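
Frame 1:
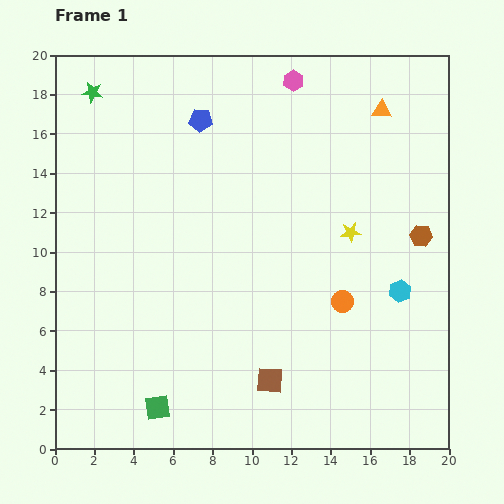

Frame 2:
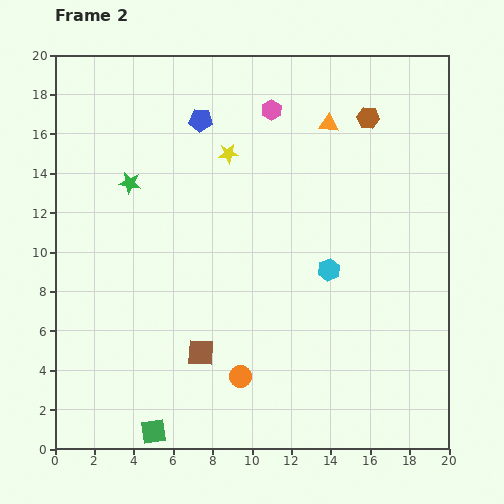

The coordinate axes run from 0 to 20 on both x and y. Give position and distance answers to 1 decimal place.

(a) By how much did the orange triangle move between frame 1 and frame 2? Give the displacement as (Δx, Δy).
(-2.7, -0.7)

The orange triangle was at (16.6, 17.2) in frame 1 and (13.9, 16.5) in frame 2.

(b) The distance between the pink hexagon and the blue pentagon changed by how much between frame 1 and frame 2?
-1.5

Distance in frame 1: 5.1. Distance in frame 2: 3.6.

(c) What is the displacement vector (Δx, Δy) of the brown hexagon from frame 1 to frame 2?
(-2.7, 6.0)

The brown hexagon was at (18.6, 10.8) in frame 1 and (15.9, 16.8) in frame 2.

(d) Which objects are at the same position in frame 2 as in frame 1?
the blue pentagon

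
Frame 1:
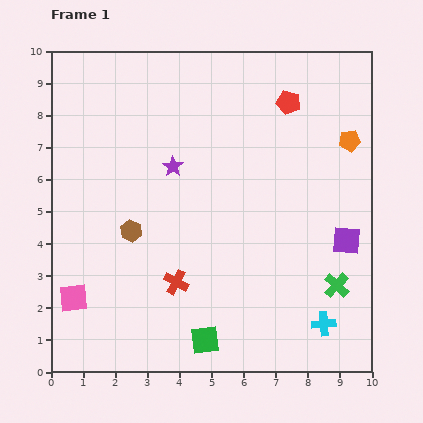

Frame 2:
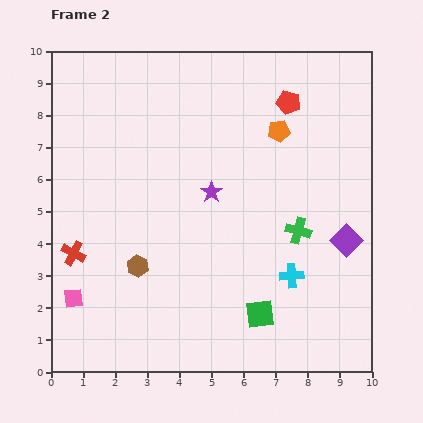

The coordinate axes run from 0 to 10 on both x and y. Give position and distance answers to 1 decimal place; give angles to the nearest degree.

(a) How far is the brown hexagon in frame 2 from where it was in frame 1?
1.1

The brown hexagon moved from (2.5, 4.4) to (2.7, 3.3), a distance of √(0.2² + 1.1²) ≈ 1.1.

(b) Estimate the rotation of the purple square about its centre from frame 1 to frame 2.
39° clockwise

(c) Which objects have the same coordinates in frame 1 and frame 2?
the red pentagon, the purple square, the pink square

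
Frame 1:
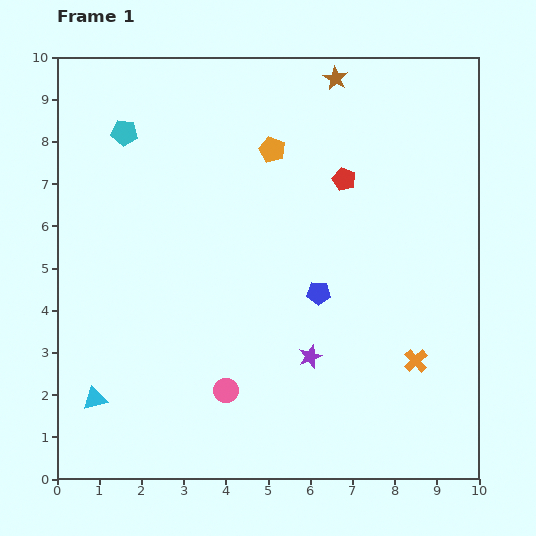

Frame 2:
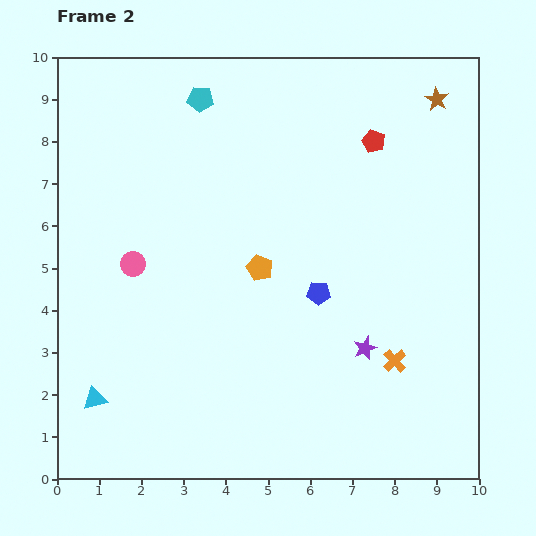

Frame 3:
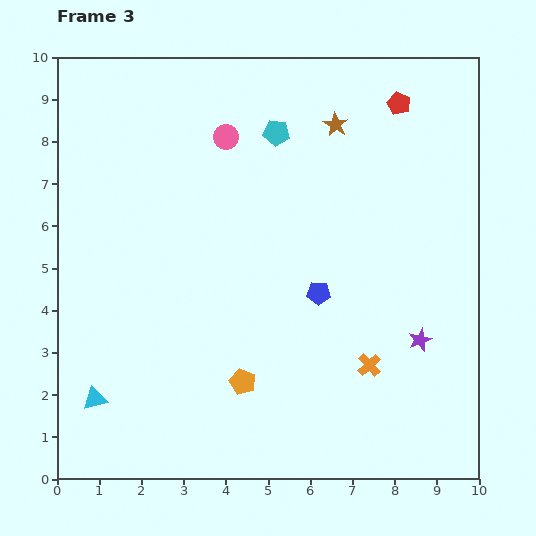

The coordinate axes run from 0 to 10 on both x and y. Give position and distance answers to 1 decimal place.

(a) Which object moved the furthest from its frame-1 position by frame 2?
the pink circle

(moved 3.7; next 2.8)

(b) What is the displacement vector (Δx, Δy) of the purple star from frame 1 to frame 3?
(2.6, 0.4)

The purple star was at (6.0, 2.9) in frame 1 and (8.6, 3.3) in frame 3.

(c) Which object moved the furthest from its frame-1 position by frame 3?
the pink circle

(moved 6.0; next 5.5)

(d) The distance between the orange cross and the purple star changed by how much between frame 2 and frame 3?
+0.5

Distance in frame 2: 0.8. Distance in frame 3: 1.3.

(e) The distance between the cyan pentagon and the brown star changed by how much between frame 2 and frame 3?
-4.2

Distance in frame 2: 5.6. Distance in frame 3: 1.4.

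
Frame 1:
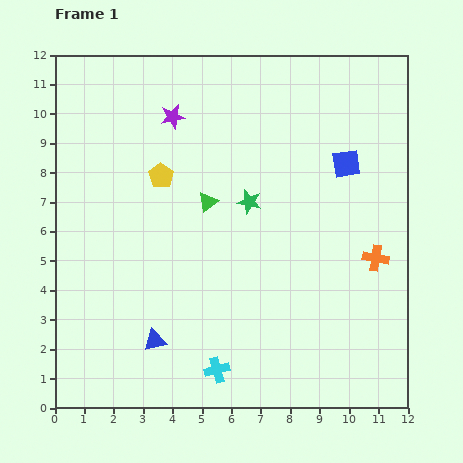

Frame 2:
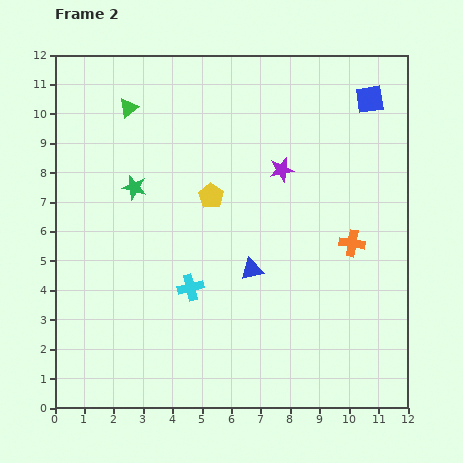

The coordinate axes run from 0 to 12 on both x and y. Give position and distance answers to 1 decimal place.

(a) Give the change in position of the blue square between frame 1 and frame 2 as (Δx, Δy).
(0.8, 2.2)

The blue square was at (9.9, 8.3) in frame 1 and (10.7, 10.5) in frame 2.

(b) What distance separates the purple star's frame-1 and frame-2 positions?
4.1

The purple star moved from (4.0, 9.9) to (7.7, 8.1), a distance of √(3.7² + 1.8²) ≈ 4.1.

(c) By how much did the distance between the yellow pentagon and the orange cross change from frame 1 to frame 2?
-2.7

Distance in frame 1: 7.8. Distance in frame 2: 5.1.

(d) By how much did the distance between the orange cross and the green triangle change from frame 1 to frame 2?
+2.9

Distance in frame 1: 6.0. Distance in frame 2: 8.9.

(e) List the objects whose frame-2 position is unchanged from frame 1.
none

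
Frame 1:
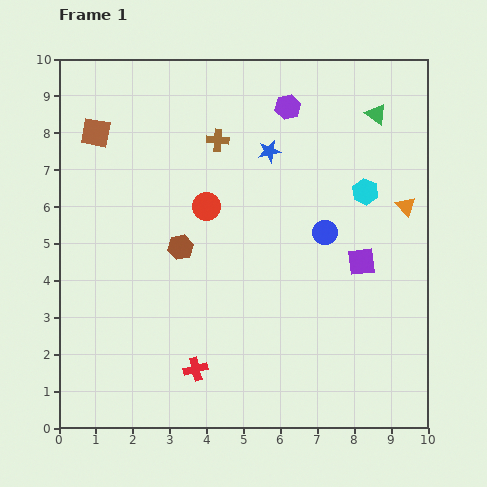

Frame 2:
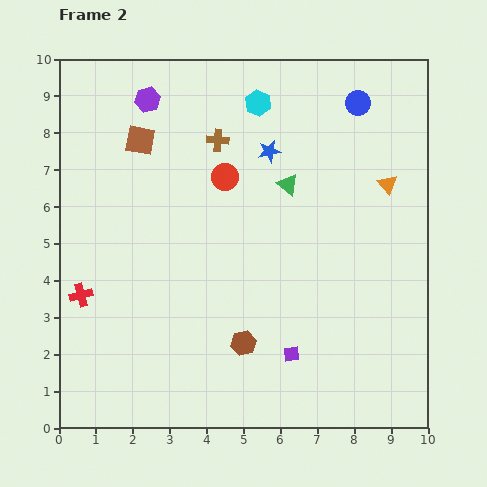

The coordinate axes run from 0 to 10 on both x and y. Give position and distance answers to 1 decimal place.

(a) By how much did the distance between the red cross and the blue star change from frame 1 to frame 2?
+0.2

Distance in frame 1: 6.2. Distance in frame 2: 6.4.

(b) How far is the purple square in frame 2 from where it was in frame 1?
3.1

The purple square moved from (8.2, 4.5) to (6.3, 2.0), a distance of √(1.9² + 2.5²) ≈ 3.1.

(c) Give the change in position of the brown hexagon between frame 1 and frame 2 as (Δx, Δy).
(1.7, -2.6)

The brown hexagon was at (3.3, 4.9) in frame 1 and (5.0, 2.3) in frame 2.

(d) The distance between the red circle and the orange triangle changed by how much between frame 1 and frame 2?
-1.0

Distance in frame 1: 5.4. Distance in frame 2: 4.4.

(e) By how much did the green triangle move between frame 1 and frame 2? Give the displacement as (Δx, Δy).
(-2.4, -1.9)

The green triangle was at (8.6, 8.5) in frame 1 and (6.2, 6.6) in frame 2.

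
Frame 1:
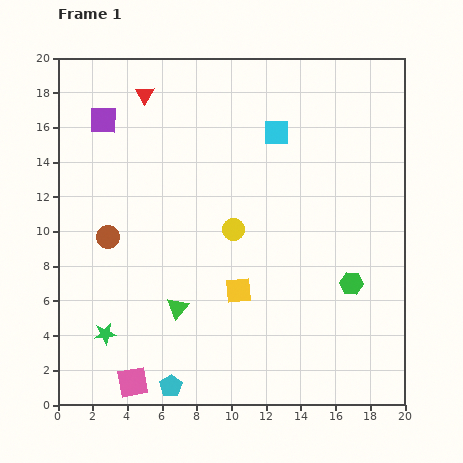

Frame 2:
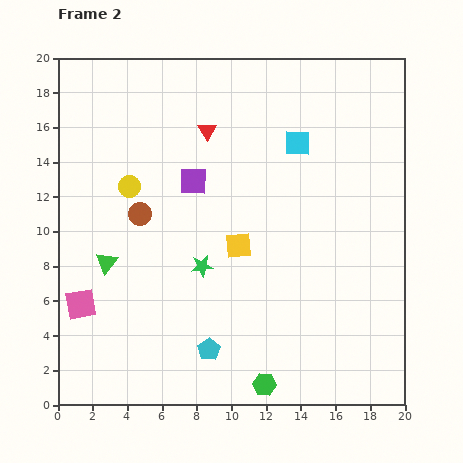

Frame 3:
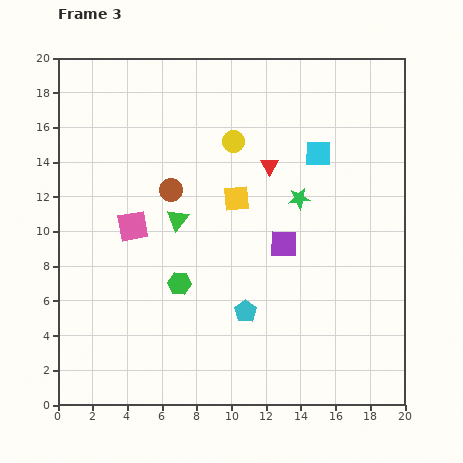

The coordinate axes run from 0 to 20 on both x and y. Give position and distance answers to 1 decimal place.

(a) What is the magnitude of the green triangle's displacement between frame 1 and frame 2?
4.9

The green triangle moved from (6.9, 5.6) to (2.8, 8.2), a distance of √(4.1² + 2.6²) ≈ 4.9.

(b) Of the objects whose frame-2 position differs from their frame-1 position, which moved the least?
the cyan square

(moved 1.3)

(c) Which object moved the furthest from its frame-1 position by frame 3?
the green star

(moved 13.6; next 12.6)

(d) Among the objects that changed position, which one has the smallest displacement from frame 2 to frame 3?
the cyan square

(moved 1.3)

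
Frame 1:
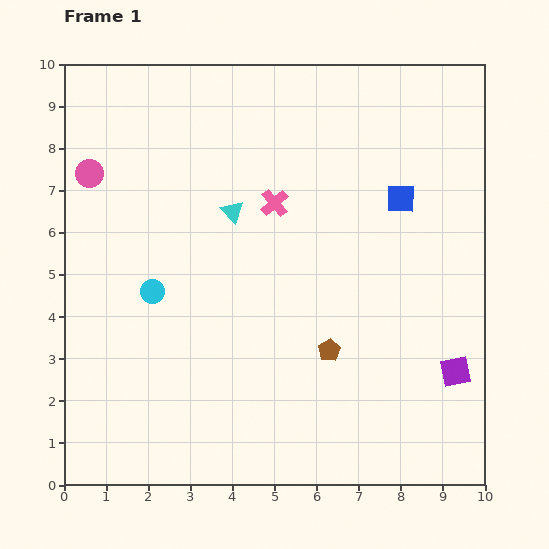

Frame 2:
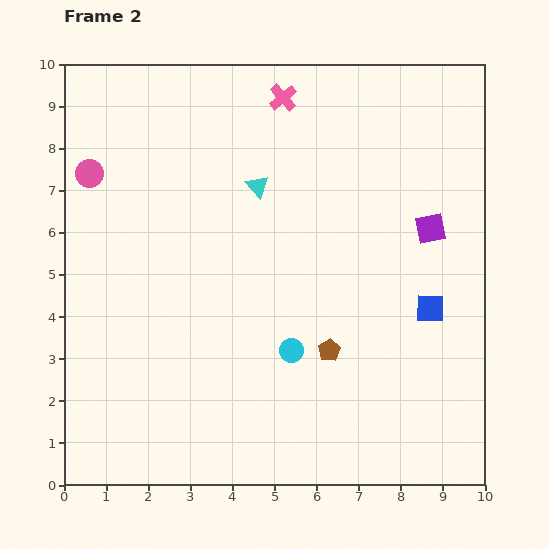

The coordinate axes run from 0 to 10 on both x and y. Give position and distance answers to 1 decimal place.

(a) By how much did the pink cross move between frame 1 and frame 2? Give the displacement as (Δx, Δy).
(0.2, 2.5)

The pink cross was at (5.0, 6.7) in frame 1 and (5.2, 9.2) in frame 2.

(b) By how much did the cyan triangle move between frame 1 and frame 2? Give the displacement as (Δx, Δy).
(0.6, 0.6)

The cyan triangle was at (4.0, 6.5) in frame 1 and (4.6, 7.1) in frame 2.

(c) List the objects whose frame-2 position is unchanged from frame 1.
the pink circle, the brown pentagon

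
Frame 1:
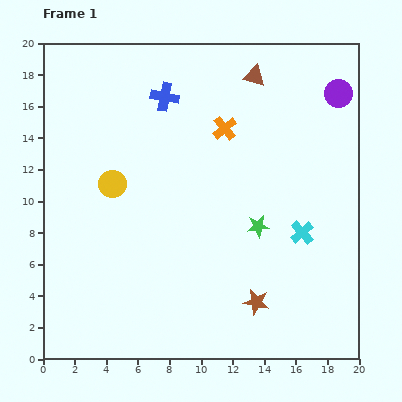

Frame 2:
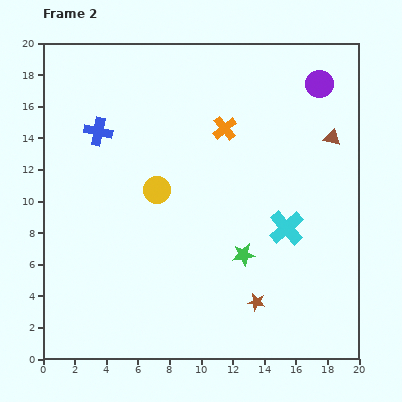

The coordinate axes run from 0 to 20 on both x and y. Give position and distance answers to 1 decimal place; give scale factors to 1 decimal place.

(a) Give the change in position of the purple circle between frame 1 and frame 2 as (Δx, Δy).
(-1.2, 0.6)

The purple circle was at (18.7, 16.8) in frame 1 and (17.5, 17.4) in frame 2.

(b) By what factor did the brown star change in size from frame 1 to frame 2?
0.7×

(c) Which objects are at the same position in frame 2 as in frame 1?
the brown star, the orange cross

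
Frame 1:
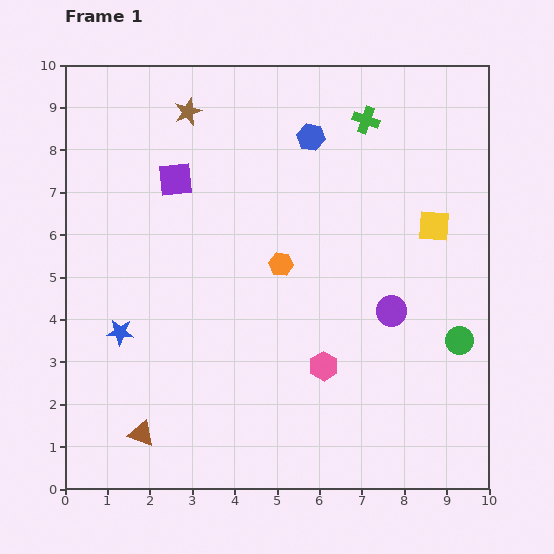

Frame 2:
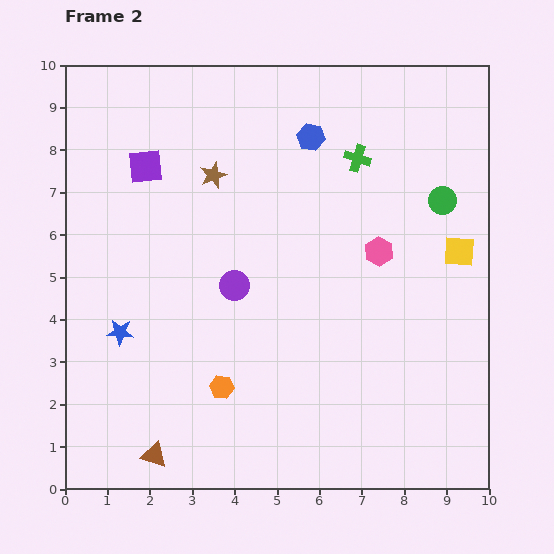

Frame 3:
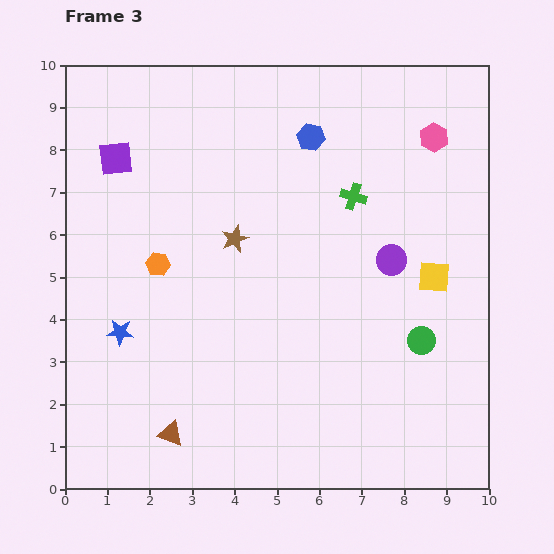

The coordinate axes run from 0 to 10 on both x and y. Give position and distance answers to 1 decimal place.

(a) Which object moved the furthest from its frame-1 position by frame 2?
the purple circle

(moved 3.7; next 3.3)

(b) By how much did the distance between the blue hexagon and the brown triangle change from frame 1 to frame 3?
-0.4

Distance in frame 1: 8.1. Distance in frame 3: 7.7.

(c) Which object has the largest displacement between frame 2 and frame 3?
the purple circle

(moved 3.7; next 3.3)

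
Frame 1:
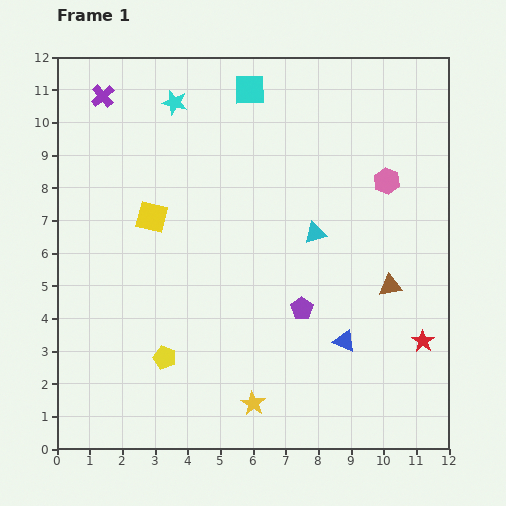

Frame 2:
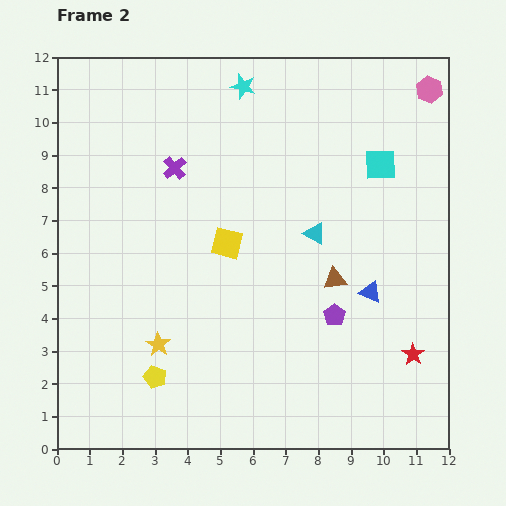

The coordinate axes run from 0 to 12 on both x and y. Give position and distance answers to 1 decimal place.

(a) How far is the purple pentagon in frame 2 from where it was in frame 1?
1.0

The purple pentagon moved from (7.5, 4.3) to (8.5, 4.1), a distance of √(1.0² + 0.2²) ≈ 1.0.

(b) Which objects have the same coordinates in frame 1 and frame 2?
the cyan triangle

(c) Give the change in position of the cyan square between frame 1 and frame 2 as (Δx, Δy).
(4.0, -2.3)

The cyan square was at (5.9, 11.0) in frame 1 and (9.9, 8.7) in frame 2.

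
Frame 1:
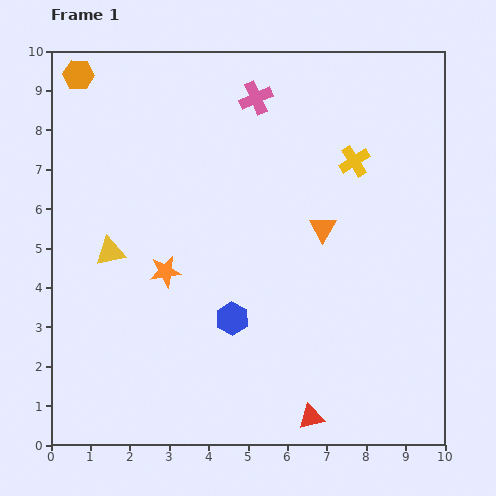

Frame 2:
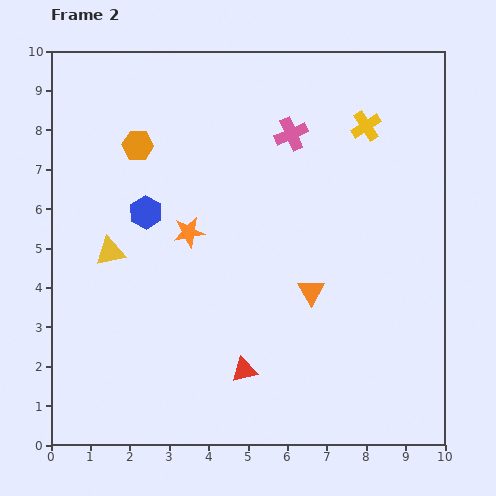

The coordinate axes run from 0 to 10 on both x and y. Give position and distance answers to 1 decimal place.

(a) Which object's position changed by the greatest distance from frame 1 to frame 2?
the blue hexagon

(moved 3.5; next 2.3)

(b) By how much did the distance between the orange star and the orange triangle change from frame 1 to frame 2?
-0.7

Distance in frame 1: 4.1. Distance in frame 2: 3.4.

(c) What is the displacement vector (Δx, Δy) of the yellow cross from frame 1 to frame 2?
(0.3, 0.9)

The yellow cross was at (7.7, 7.2) in frame 1 and (8.0, 8.1) in frame 2.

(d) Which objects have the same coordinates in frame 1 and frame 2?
the yellow triangle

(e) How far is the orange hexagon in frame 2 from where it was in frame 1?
2.3

The orange hexagon moved from (0.7, 9.4) to (2.2, 7.6), a distance of √(1.5² + 1.8²) ≈ 2.3.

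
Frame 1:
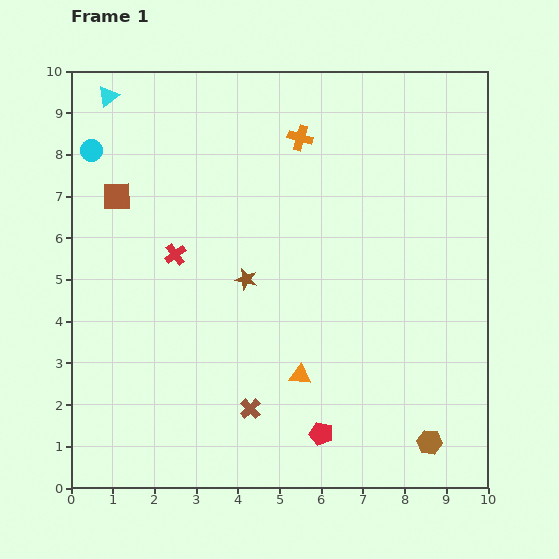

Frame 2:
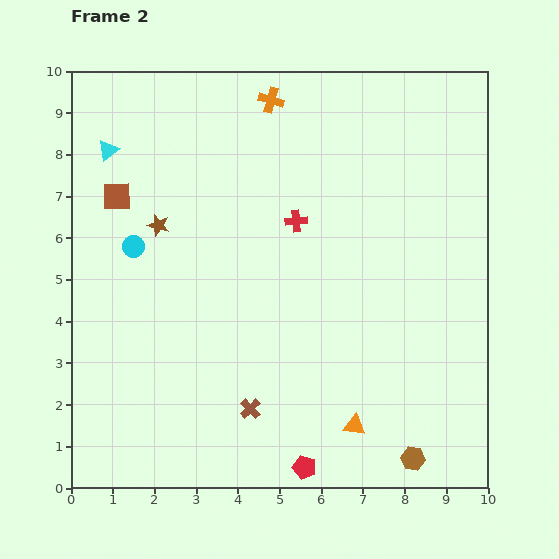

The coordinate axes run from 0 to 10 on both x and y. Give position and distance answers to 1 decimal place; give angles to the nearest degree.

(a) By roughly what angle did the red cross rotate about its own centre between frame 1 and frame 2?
32° clockwise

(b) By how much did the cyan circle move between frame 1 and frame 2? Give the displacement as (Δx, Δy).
(1.0, -2.3)

The cyan circle was at (0.5, 8.1) in frame 1 and (1.5, 5.8) in frame 2.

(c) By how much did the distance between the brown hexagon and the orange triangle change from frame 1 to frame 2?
-1.9

Distance in frame 1: 3.5. Distance in frame 2: 1.6.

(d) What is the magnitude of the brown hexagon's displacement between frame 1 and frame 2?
0.6

The brown hexagon moved from (8.6, 1.1) to (8.2, 0.7), a distance of √(0.4² + 0.4²) ≈ 0.6.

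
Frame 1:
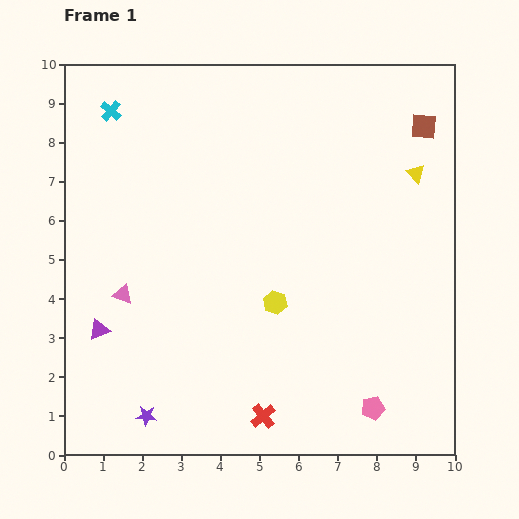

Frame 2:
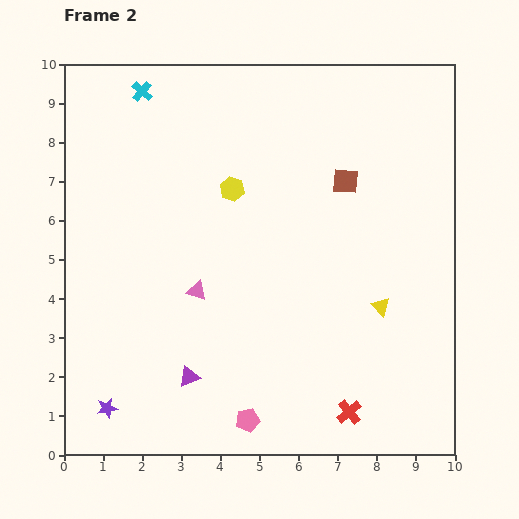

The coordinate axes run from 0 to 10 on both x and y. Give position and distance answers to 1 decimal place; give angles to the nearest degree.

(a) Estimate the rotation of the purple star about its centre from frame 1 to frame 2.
16° counter-clockwise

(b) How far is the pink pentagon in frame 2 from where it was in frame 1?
3.2

The pink pentagon moved from (7.9, 1.2) to (4.7, 0.9), a distance of √(3.2² + 0.3²) ≈ 3.2.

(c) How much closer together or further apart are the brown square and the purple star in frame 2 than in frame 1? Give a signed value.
-1.9

Distance in frame 1: 10.3. Distance in frame 2: 8.4.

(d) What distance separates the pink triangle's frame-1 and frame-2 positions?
1.9

The pink triangle moved from (1.5, 4.1) to (3.4, 4.2), a distance of √(1.9² + 0.1²) ≈ 1.9.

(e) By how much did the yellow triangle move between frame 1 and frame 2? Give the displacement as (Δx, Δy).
(-0.9, -3.4)

The yellow triangle was at (9.0, 7.2) in frame 1 and (8.1, 3.8) in frame 2.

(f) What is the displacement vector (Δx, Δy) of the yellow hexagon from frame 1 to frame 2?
(-1.1, 2.9)

The yellow hexagon was at (5.4, 3.9) in frame 1 and (4.3, 6.8) in frame 2.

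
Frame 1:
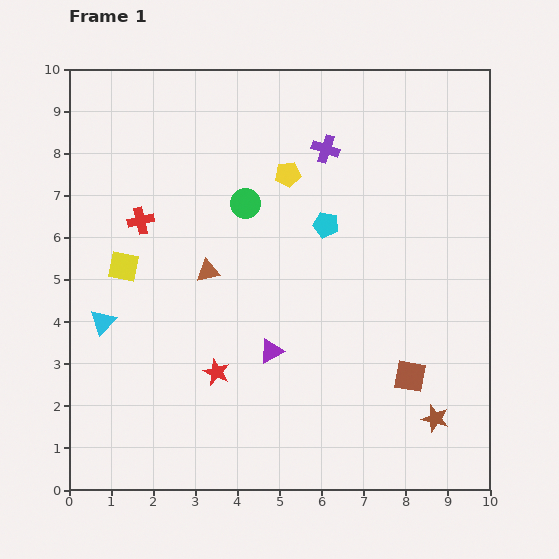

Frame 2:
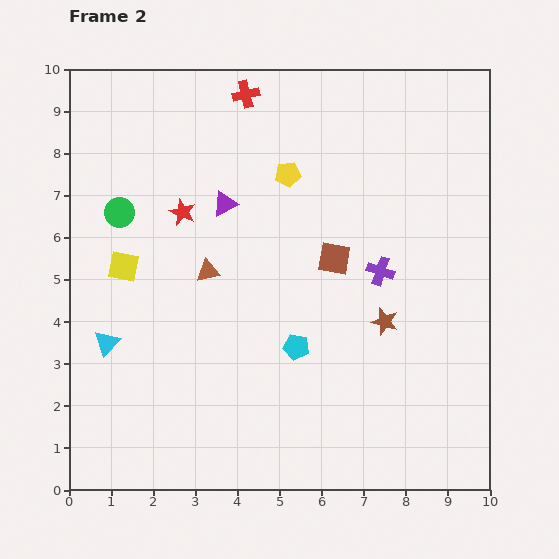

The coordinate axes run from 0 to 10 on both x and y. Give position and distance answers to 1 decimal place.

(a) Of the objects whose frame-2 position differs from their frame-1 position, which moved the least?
the cyan triangle

(moved 0.5)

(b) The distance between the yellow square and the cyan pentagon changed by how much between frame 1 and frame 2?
-0.4

Distance in frame 1: 4.9. Distance in frame 2: 4.5.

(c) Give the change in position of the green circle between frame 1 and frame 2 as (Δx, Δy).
(-3.0, -0.2)

The green circle was at (4.2, 6.8) in frame 1 and (1.2, 6.6) in frame 2.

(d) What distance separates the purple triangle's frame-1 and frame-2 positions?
3.7

The purple triangle moved from (4.8, 3.3) to (3.7, 6.8), a distance of √(1.1² + 3.5²) ≈ 3.7.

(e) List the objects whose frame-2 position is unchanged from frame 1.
the yellow square, the yellow pentagon, the brown triangle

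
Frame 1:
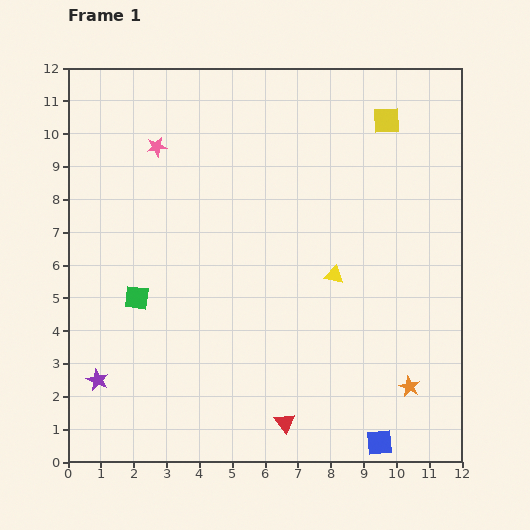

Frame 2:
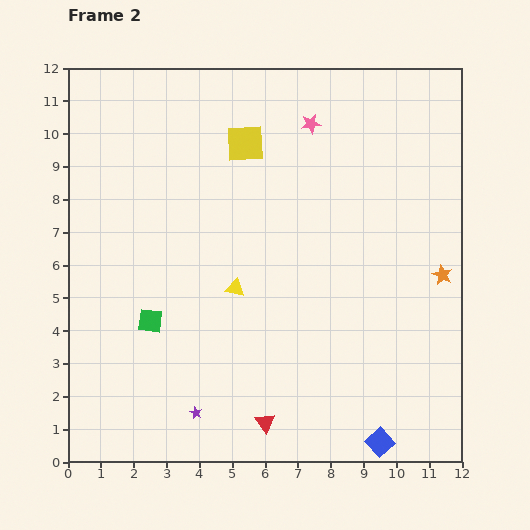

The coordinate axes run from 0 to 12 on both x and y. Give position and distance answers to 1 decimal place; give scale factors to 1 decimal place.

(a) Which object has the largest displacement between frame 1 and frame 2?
the pink star

(moved 4.8; next 4.4)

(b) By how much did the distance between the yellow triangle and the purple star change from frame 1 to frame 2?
-3.9

Distance in frame 1: 7.9. Distance in frame 2: 4.0.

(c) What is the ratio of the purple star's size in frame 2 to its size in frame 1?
0.6×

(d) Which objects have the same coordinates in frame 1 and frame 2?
the blue square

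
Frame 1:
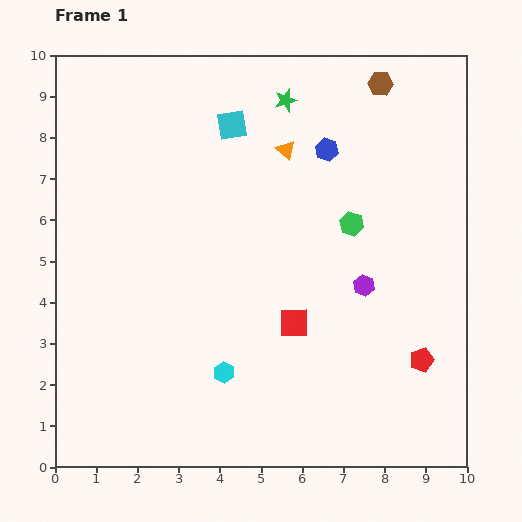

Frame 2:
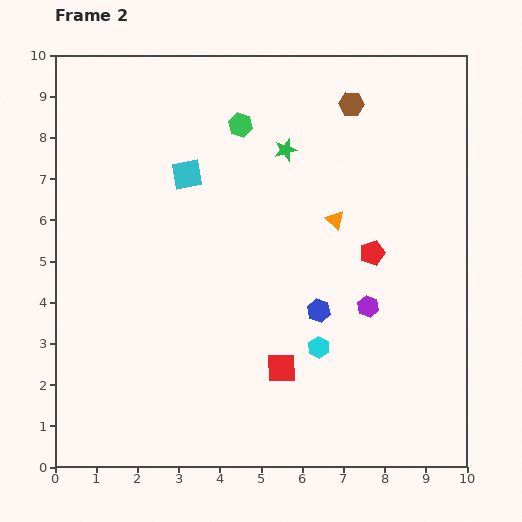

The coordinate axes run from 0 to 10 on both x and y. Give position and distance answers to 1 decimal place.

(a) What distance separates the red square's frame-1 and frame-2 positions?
1.1

The red square moved from (5.8, 3.5) to (5.5, 2.4), a distance of √(0.3² + 1.1²) ≈ 1.1.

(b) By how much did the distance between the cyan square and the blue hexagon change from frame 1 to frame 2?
+2.2

Distance in frame 1: 2.4. Distance in frame 2: 4.6.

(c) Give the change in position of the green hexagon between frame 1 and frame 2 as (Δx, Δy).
(-2.7, 2.4)

The green hexagon was at (7.2, 5.9) in frame 1 and (4.5, 8.3) in frame 2.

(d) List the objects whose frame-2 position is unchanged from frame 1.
none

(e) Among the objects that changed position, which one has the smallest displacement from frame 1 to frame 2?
the purple hexagon

(moved 0.5)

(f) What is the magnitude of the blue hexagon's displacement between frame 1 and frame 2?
3.9

The blue hexagon moved from (6.6, 7.7) to (6.4, 3.8), a distance of √(0.2² + 3.9²) ≈ 3.9.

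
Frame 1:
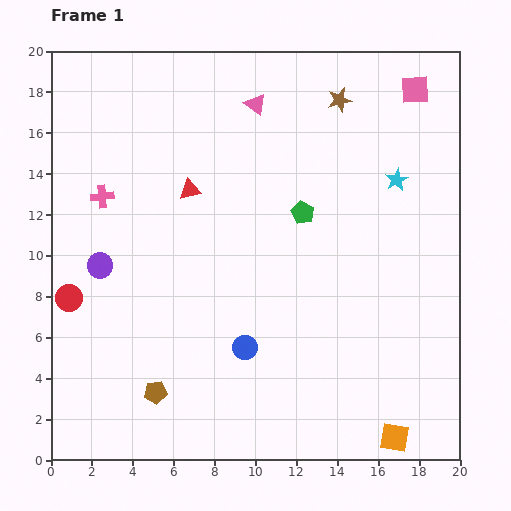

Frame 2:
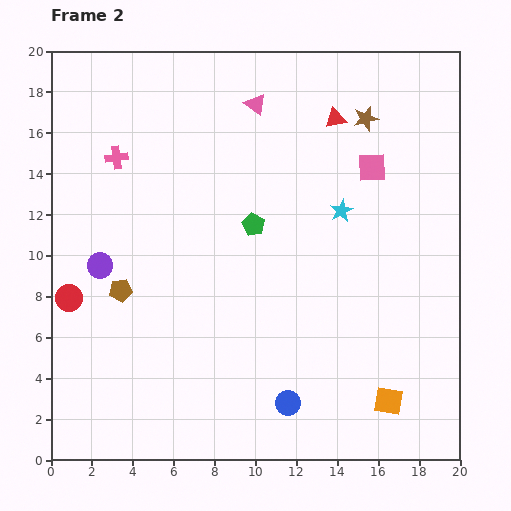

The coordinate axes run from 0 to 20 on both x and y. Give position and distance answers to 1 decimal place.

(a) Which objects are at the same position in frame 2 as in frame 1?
the red circle, the purple circle, the pink triangle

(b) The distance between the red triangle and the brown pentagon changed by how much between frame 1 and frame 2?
+3.4

Distance in frame 1: 10.0. Distance in frame 2: 13.4.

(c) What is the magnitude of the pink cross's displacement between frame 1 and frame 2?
2.0

The pink cross moved from (2.5, 12.9) to (3.2, 14.8), a distance of √(0.7² + 1.9²) ≈ 2.0.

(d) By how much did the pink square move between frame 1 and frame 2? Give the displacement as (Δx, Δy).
(-2.1, -3.8)

The pink square was at (17.8, 18.1) in frame 1 and (15.7, 14.3) in frame 2.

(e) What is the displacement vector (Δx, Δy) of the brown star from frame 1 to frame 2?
(1.3, -0.9)

The brown star was at (14.1, 17.6) in frame 1 and (15.4, 16.7) in frame 2.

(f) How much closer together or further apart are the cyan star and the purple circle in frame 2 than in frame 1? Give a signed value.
-3.0

Distance in frame 1: 15.1. Distance in frame 2: 12.1.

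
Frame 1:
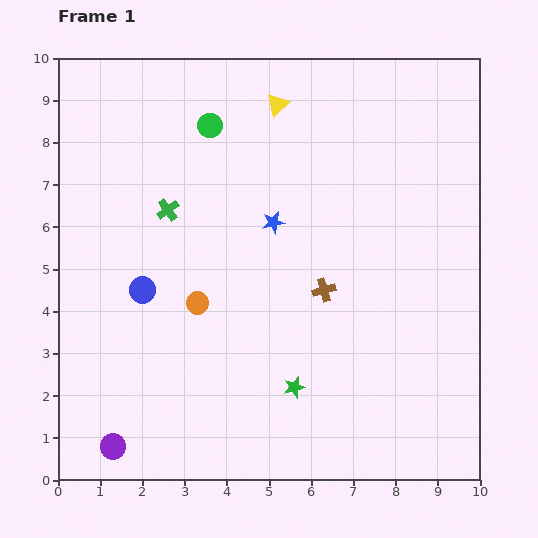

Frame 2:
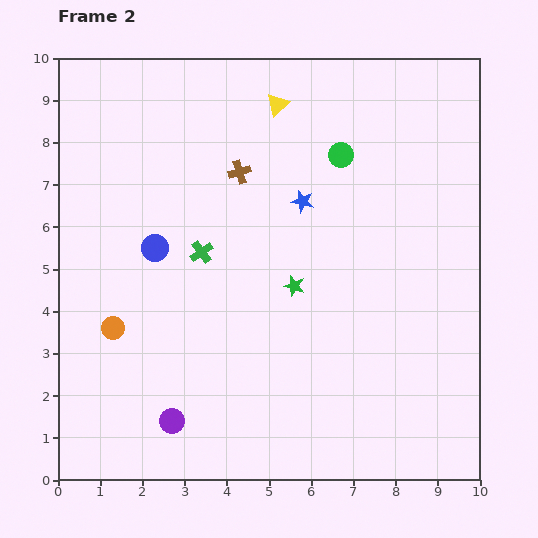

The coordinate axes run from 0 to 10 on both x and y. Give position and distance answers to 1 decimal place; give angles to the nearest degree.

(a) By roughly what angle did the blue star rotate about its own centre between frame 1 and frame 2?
25° clockwise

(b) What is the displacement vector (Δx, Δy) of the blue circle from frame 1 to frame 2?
(0.3, 1.0)

The blue circle was at (2.0, 4.5) in frame 1 and (2.3, 5.5) in frame 2.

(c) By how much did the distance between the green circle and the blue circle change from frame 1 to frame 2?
+0.7

Distance in frame 1: 4.2. Distance in frame 2: 4.9.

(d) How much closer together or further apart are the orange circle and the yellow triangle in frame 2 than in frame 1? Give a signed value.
+1.5

Distance in frame 1: 5.1. Distance in frame 2: 6.6.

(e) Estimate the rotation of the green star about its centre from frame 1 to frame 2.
31° clockwise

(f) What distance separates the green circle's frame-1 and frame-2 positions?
3.2

The green circle moved from (3.6, 8.4) to (6.7, 7.7), a distance of √(3.1² + 0.7²) ≈ 3.2.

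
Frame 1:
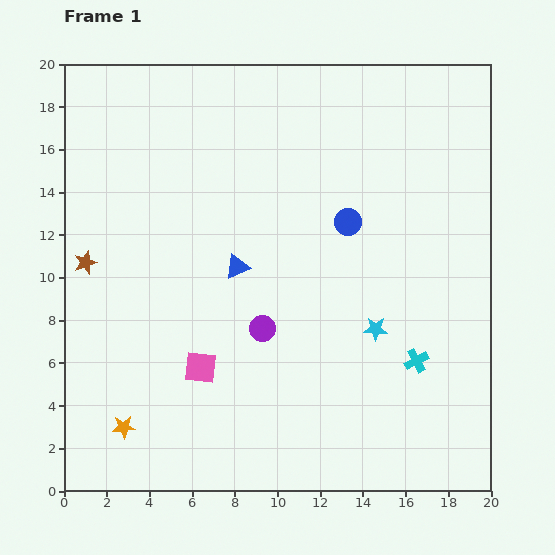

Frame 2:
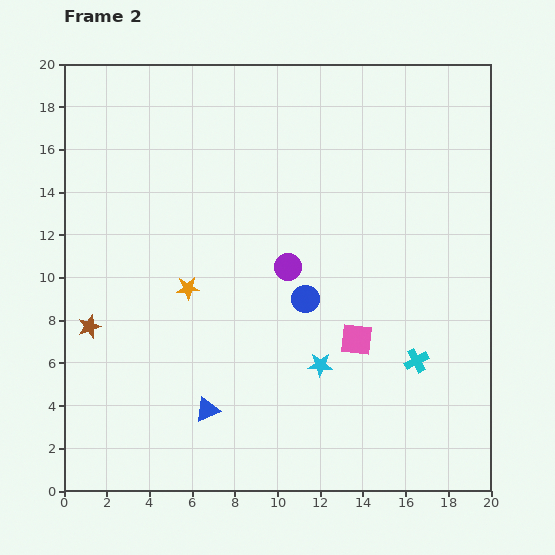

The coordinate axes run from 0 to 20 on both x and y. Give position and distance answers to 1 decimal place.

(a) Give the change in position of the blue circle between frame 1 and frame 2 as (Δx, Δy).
(-2.0, -3.6)

The blue circle was at (13.3, 12.6) in frame 1 and (11.3, 9.0) in frame 2.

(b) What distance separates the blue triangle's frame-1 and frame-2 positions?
6.8

The blue triangle moved from (8.1, 10.5) to (6.7, 3.8), a distance of √(1.4² + 6.7²) ≈ 6.8.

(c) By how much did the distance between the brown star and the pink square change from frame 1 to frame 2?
+5.2

Distance in frame 1: 7.3. Distance in frame 2: 12.5.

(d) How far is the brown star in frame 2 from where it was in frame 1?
3.0

The brown star moved from (1.0, 10.7) to (1.2, 7.7), a distance of √(0.2² + 3.0²) ≈ 3.0.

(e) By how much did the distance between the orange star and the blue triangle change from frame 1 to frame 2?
-3.4

Distance in frame 1: 9.2. Distance in frame 2: 5.8.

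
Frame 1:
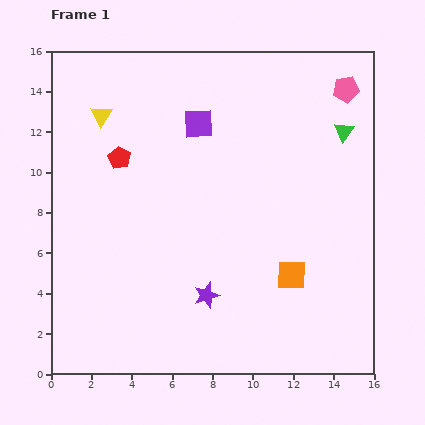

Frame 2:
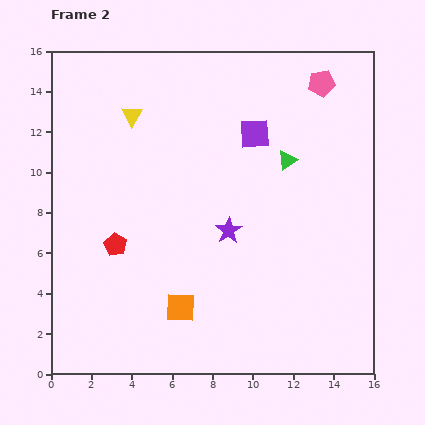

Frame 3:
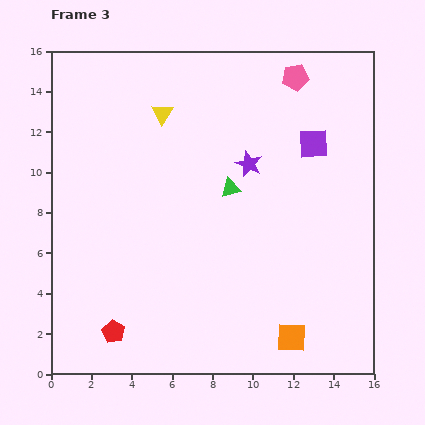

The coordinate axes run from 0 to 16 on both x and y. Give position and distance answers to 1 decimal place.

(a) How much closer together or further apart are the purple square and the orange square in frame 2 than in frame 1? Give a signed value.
+0.6

Distance in frame 1: 8.8. Distance in frame 2: 9.4.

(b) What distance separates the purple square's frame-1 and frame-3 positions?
5.8

The purple square moved from (7.3, 12.4) to (13.0, 11.4), a distance of √(5.7² + 1.0²) ≈ 5.8.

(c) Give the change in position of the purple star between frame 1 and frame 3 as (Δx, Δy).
(2.1, 6.5)

The purple star was at (7.7, 3.9) in frame 1 and (9.8, 10.4) in frame 3.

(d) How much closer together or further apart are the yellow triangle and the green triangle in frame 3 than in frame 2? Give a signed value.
-3.0

Distance in frame 2: 8.0. Distance in frame 3: 5.0.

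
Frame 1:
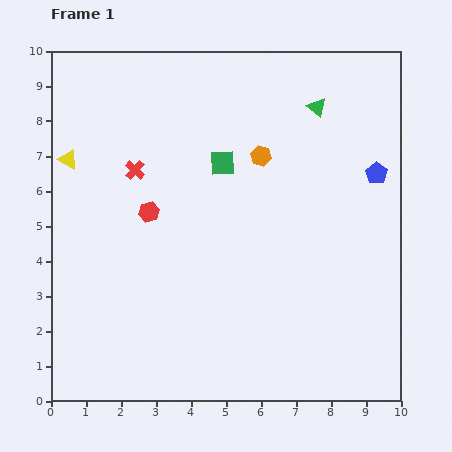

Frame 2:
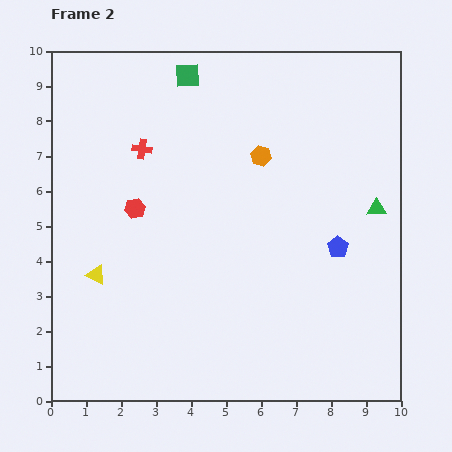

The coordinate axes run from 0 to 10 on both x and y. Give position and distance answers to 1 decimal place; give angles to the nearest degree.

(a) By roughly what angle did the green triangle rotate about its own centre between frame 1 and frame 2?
41° counter-clockwise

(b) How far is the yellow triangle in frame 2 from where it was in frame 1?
3.4

The yellow triangle moved from (0.5, 6.9) to (1.3, 3.6), a distance of √(0.8² + 3.3²) ≈ 3.4.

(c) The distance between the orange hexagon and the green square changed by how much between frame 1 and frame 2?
+2.0

Distance in frame 1: 1.1. Distance in frame 2: 3.1.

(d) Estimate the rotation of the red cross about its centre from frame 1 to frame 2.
32° counter-clockwise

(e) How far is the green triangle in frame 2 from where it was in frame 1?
3.4

The green triangle moved from (7.6, 8.4) to (9.3, 5.5), a distance of √(1.7² + 2.9²) ≈ 3.4.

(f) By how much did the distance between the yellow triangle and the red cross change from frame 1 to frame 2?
+1.9

Distance in frame 1: 1.9. Distance in frame 2: 3.8.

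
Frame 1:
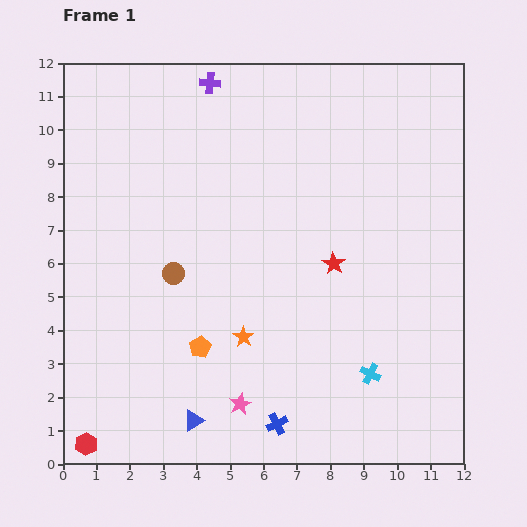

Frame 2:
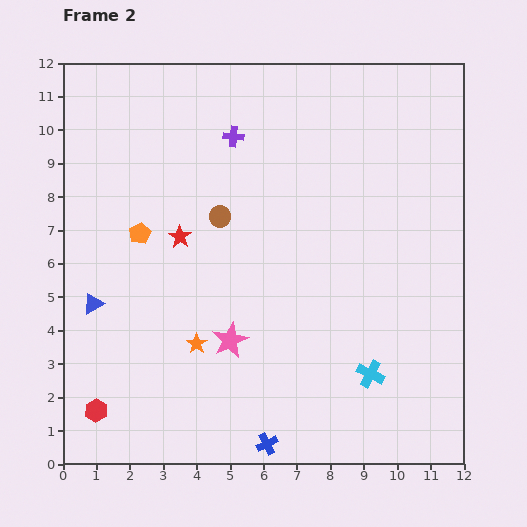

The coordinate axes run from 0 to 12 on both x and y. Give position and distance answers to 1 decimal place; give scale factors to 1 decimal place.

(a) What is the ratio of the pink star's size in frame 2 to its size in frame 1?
1.6×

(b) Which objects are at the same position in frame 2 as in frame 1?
the cyan cross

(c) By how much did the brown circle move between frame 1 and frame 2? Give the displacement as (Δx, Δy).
(1.4, 1.7)

The brown circle was at (3.3, 5.7) in frame 1 and (4.7, 7.4) in frame 2.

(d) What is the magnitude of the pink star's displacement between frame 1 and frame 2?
1.9

The pink star moved from (5.3, 1.8) to (5.0, 3.7), a distance of √(0.3² + 1.9²) ≈ 1.9.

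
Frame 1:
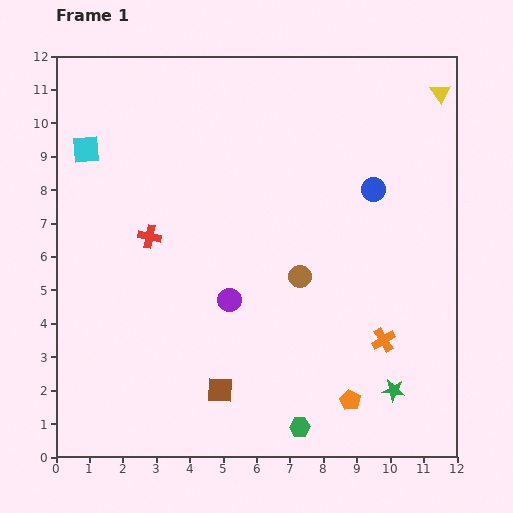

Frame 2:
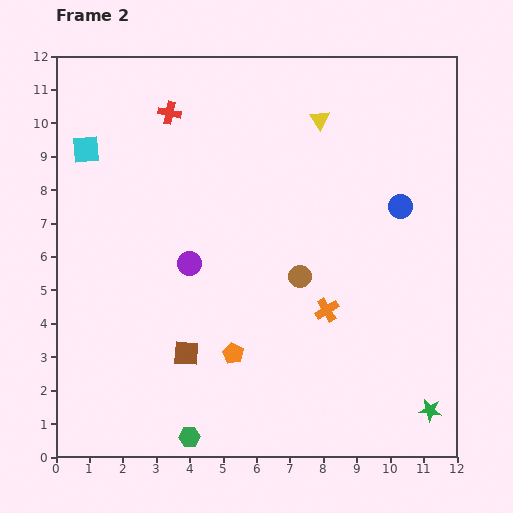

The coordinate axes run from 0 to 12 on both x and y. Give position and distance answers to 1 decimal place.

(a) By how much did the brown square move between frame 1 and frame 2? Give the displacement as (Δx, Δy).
(-1.0, 1.1)

The brown square was at (4.9, 2.0) in frame 1 and (3.9, 3.1) in frame 2.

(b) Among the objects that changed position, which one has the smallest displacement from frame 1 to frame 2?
the blue circle

(moved 0.9)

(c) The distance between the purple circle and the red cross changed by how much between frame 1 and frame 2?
+1.4

Distance in frame 1: 3.1. Distance in frame 2: 4.5.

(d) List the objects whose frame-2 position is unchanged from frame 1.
the brown circle, the cyan square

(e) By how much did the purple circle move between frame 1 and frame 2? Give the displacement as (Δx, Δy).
(-1.2, 1.1)

The purple circle was at (5.2, 4.7) in frame 1 and (4.0, 5.8) in frame 2.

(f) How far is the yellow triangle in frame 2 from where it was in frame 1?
3.7

The yellow triangle moved from (11.5, 10.9) to (7.9, 10.1), a distance of √(3.6² + 0.8²) ≈ 3.7.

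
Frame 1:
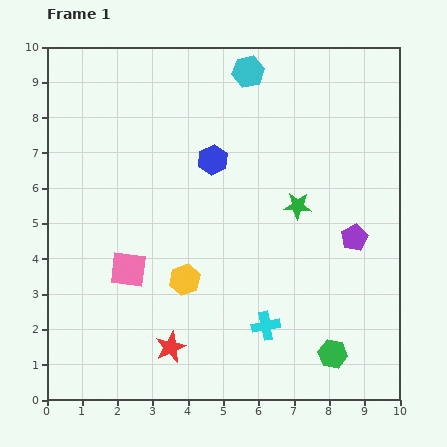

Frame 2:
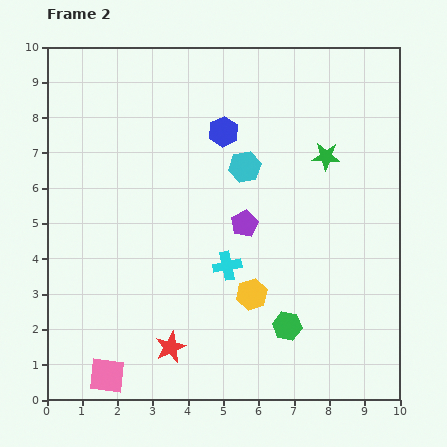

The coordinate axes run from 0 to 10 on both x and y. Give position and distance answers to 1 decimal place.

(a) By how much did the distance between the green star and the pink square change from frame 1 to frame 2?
+3.7

Distance in frame 1: 5.1. Distance in frame 2: 8.8.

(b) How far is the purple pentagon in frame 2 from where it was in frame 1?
3.1

The purple pentagon moved from (8.7, 4.6) to (5.6, 5.0), a distance of √(3.1² + 0.4²) ≈ 3.1.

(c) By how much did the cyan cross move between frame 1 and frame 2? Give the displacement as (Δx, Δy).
(-1.1, 1.7)

The cyan cross was at (6.2, 2.1) in frame 1 and (5.1, 3.8) in frame 2.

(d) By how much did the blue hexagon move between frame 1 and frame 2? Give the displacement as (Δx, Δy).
(0.3, 0.8)

The blue hexagon was at (4.7, 6.8) in frame 1 and (5.0, 7.6) in frame 2.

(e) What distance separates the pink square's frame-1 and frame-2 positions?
3.1

The pink square moved from (2.3, 3.7) to (1.7, 0.7), a distance of √(0.6² + 3.0²) ≈ 3.1.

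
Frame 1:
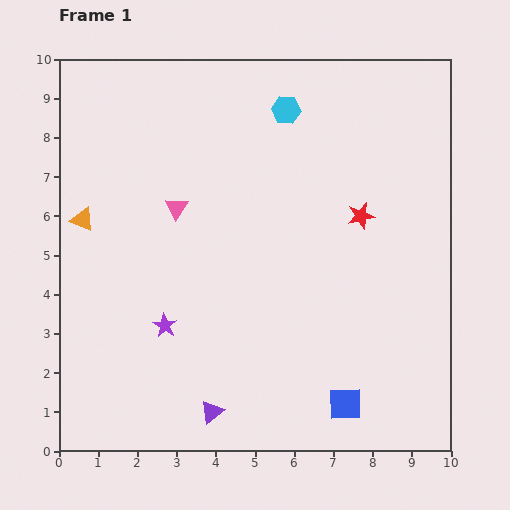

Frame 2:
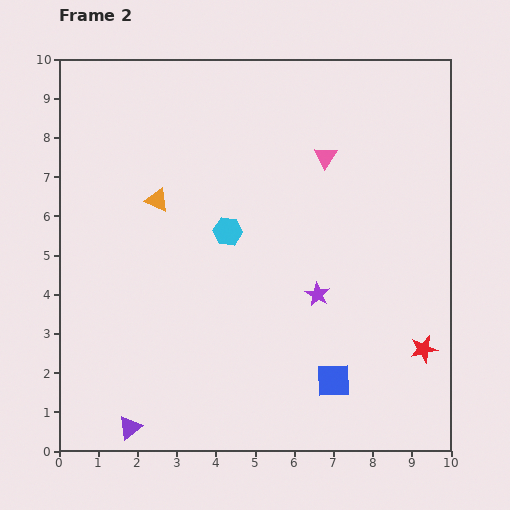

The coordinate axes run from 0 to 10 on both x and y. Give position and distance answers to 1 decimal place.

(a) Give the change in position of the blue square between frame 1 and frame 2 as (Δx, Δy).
(-0.3, 0.6)

The blue square was at (7.3, 1.2) in frame 1 and (7.0, 1.8) in frame 2.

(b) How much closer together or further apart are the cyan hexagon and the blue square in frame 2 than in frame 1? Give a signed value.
-2.9

Distance in frame 1: 7.6. Distance in frame 2: 4.7.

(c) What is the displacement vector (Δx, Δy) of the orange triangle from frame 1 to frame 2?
(1.9, 0.5)

The orange triangle was at (0.6, 5.9) in frame 1 and (2.5, 6.4) in frame 2.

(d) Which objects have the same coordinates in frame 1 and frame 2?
none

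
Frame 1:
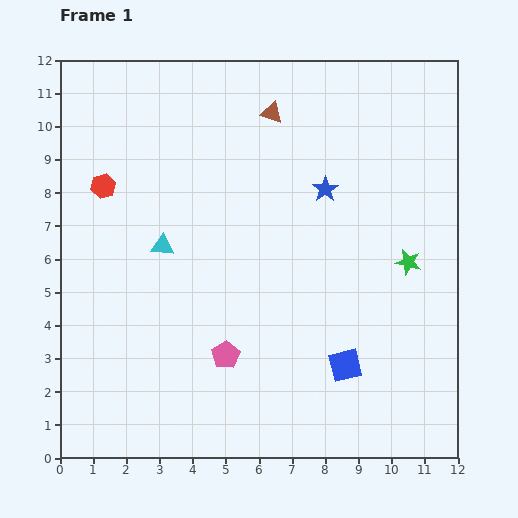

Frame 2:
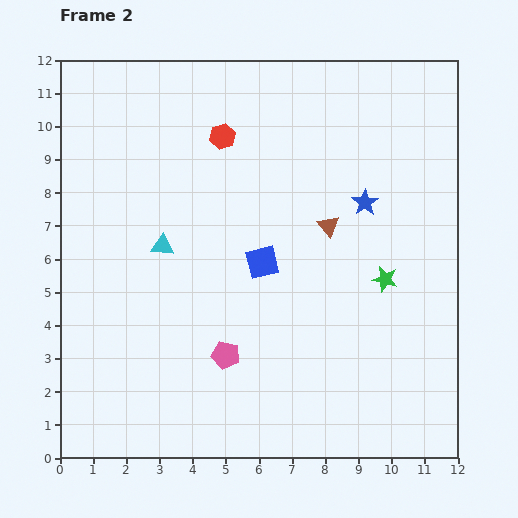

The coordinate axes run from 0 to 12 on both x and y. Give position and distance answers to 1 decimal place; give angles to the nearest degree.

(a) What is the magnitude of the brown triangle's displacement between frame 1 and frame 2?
3.8

The brown triangle moved from (6.4, 10.4) to (8.1, 7.0), a distance of √(1.7² + 3.4²) ≈ 3.8.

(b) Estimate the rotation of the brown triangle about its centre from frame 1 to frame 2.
33° clockwise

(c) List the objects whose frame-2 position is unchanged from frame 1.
the pink pentagon, the cyan triangle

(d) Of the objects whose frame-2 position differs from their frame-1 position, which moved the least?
the green star

(moved 0.9)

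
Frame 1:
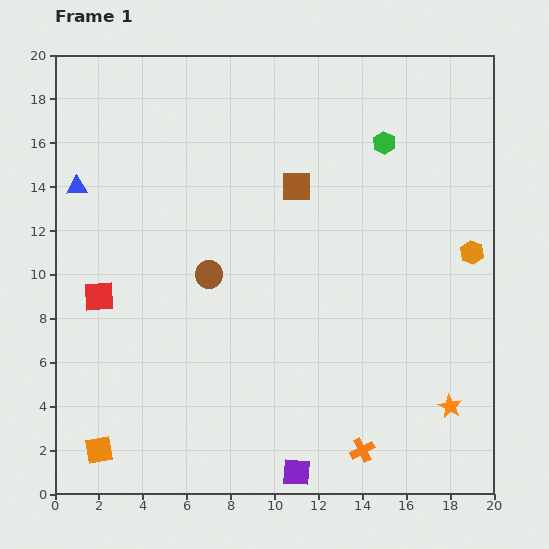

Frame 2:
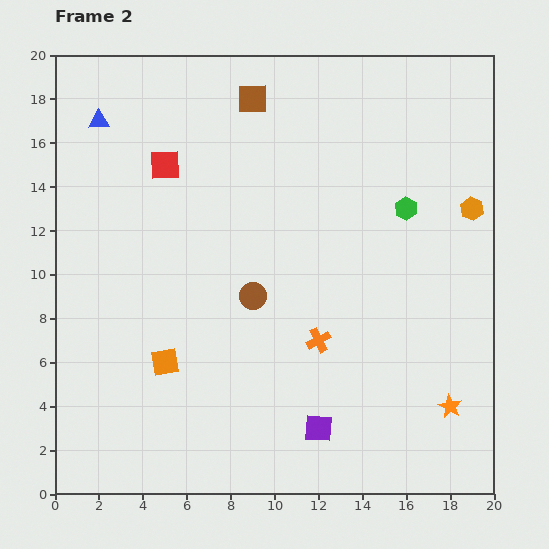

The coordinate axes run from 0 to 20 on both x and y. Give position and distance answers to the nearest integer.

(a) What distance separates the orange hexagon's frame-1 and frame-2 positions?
2

The orange hexagon moved from (19, 11) to (19, 13), a distance of √(0² + 2²) ≈ 2.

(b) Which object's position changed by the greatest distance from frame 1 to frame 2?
the red square

(moved 7; next 5)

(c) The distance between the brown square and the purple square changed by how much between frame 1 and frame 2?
+2

Distance in frame 1: 13. Distance in frame 2: 15.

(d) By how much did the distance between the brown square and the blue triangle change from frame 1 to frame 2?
-3

Distance in frame 1: 10. Distance in frame 2: 7.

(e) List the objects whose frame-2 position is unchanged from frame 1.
the orange star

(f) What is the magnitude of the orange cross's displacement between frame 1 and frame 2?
5

The orange cross moved from (14, 2) to (12, 7), a distance of √(2² + 5²) ≈ 5.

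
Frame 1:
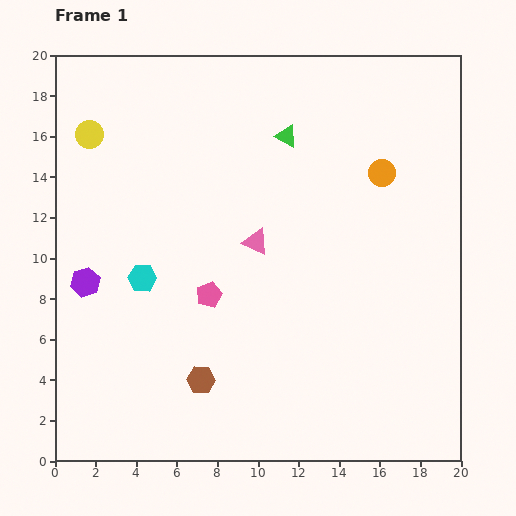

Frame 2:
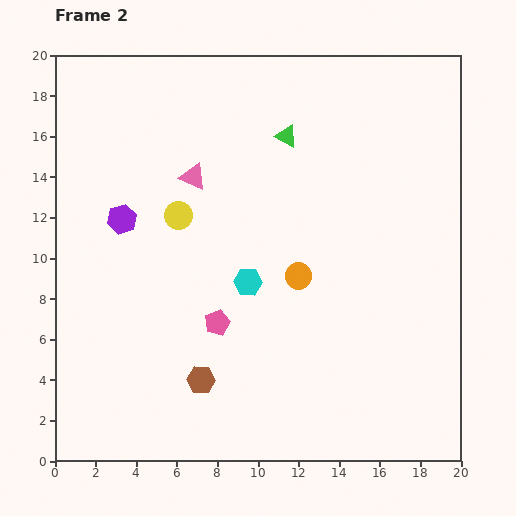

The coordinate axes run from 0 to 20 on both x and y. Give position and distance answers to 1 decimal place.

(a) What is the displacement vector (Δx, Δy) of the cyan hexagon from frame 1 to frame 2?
(5.2, -0.2)

The cyan hexagon was at (4.3, 9.0) in frame 1 and (9.5, 8.8) in frame 2.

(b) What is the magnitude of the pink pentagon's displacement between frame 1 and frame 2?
1.5

The pink pentagon moved from (7.6, 8.2) to (8.0, 6.8), a distance of √(0.4² + 1.4²) ≈ 1.5.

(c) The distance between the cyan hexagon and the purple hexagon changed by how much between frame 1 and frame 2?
+4.1

Distance in frame 1: 2.8. Distance in frame 2: 6.9.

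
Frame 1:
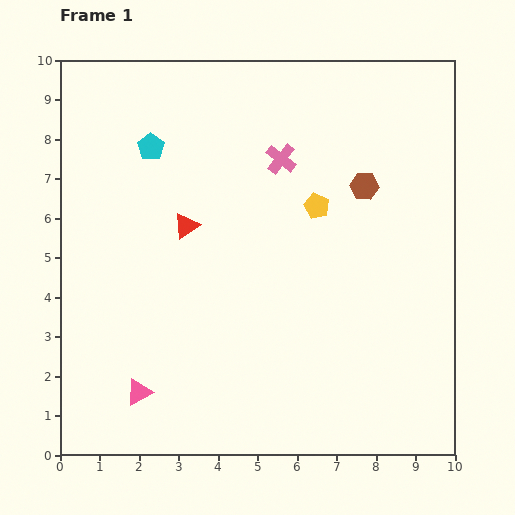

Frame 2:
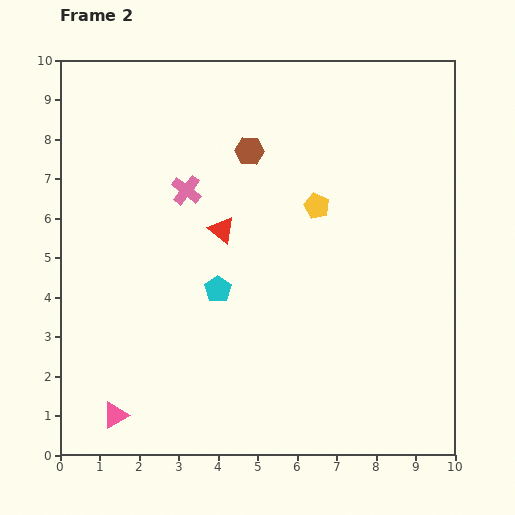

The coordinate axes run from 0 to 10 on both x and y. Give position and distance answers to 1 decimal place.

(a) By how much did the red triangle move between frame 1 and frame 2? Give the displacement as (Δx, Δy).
(0.9, -0.1)

The red triangle was at (3.2, 5.8) in frame 1 and (4.1, 5.7) in frame 2.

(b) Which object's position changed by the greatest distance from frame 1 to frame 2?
the cyan pentagon

(moved 4.0; next 3.0)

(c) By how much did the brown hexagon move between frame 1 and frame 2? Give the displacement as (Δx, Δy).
(-2.9, 0.9)

The brown hexagon was at (7.7, 6.8) in frame 1 and (4.8, 7.7) in frame 2.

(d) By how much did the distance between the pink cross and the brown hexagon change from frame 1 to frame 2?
-0.3

Distance in frame 1: 2.2. Distance in frame 2: 1.9.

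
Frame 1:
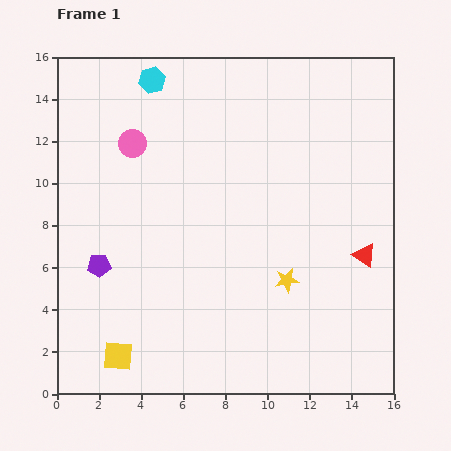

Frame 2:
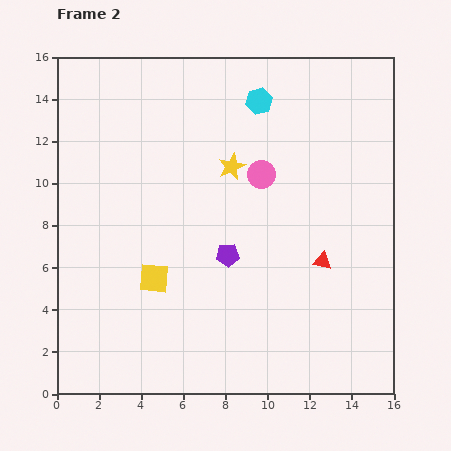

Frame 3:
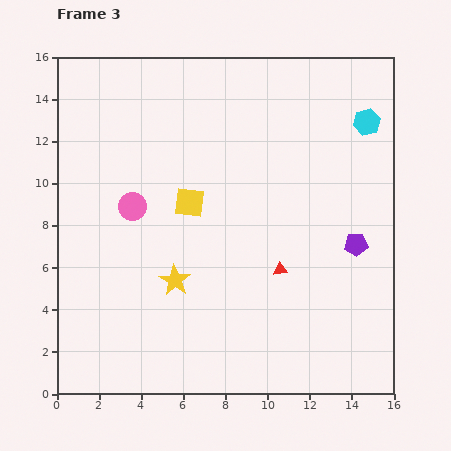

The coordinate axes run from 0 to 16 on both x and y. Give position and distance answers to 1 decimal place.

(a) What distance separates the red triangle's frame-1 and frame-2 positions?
2.0

The red triangle moved from (14.6, 6.6) to (12.6, 6.3), a distance of √(2.0² + 0.3²) ≈ 2.0.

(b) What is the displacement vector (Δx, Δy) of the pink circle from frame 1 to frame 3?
(0.0, -3.0)

The pink circle was at (3.6, 11.9) in frame 1 and (3.6, 8.9) in frame 3.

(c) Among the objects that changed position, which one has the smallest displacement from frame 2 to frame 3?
the red triangle

(moved 2.0)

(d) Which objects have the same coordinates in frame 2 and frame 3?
none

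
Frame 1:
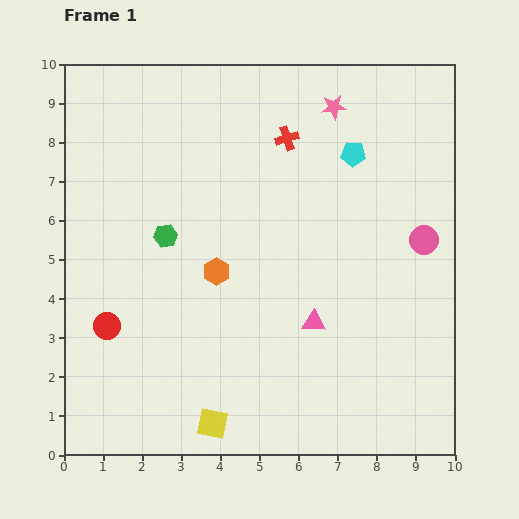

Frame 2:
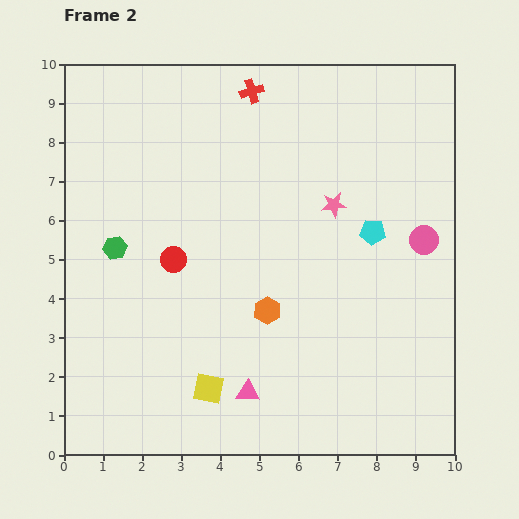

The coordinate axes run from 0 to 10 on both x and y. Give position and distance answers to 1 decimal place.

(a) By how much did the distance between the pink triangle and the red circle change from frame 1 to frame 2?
-1.4

Distance in frame 1: 5.3. Distance in frame 2: 3.9.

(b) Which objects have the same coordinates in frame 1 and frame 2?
the pink circle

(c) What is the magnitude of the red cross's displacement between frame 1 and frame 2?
1.5

The red cross moved from (5.7, 8.1) to (4.8, 9.3), a distance of √(0.9² + 1.2²) ≈ 1.5.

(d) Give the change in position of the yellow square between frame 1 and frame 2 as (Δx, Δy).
(-0.1, 0.9)

The yellow square was at (3.8, 0.8) in frame 1 and (3.7, 1.7) in frame 2.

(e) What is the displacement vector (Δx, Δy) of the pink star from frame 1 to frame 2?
(0.0, -2.5)

The pink star was at (6.9, 8.9) in frame 1 and (6.9, 6.4) in frame 2.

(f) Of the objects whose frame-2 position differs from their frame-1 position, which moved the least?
the yellow square

(moved 0.9)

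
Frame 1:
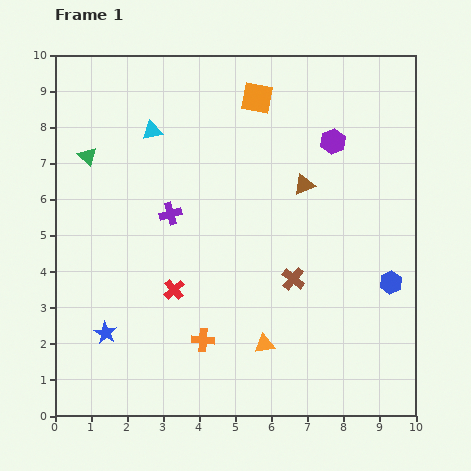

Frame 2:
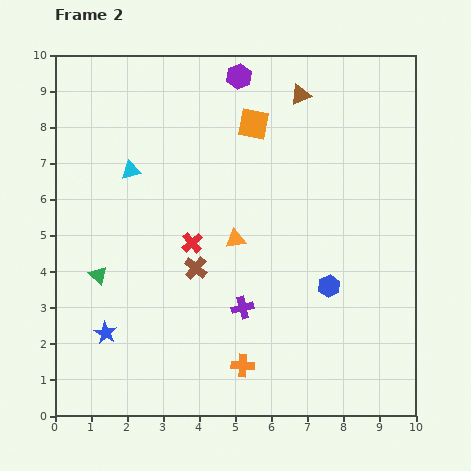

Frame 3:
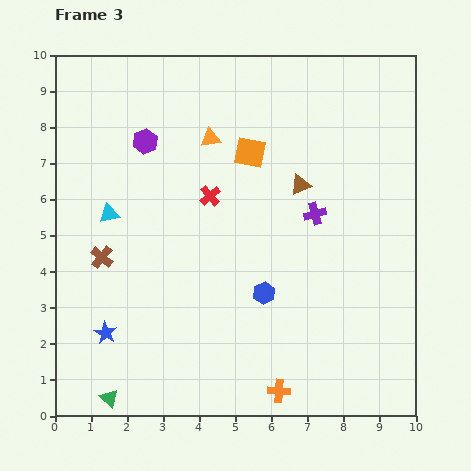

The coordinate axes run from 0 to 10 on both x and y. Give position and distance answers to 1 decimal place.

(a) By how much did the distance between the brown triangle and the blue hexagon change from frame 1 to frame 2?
+1.8

Distance in frame 1: 3.6. Distance in frame 2: 5.4.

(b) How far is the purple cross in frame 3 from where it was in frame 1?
4.0

The purple cross moved from (3.2, 5.6) to (7.2, 5.6), a distance of √(4.0² + 0.0²) ≈ 4.0.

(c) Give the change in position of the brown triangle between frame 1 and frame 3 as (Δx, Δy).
(-0.1, 0.0)

The brown triangle was at (6.9, 6.4) in frame 1 and (6.8, 6.4) in frame 3.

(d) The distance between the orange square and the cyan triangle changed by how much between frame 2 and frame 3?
+0.7

Distance in frame 2: 3.6. Distance in frame 3: 4.3.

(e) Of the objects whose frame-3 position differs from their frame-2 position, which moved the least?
the orange square

(moved 0.8)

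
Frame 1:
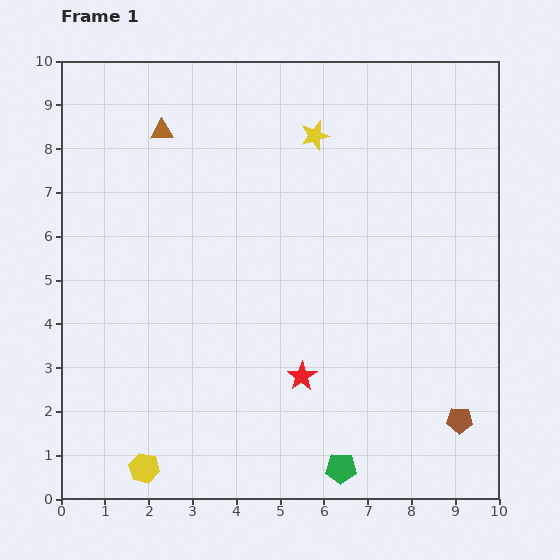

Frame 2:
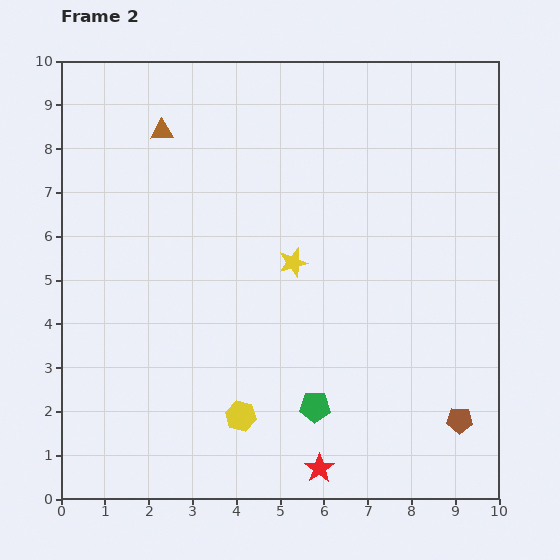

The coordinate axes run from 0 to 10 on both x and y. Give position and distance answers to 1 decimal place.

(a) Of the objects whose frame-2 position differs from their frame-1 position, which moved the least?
the green pentagon

(moved 1.5)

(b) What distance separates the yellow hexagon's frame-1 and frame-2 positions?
2.5

The yellow hexagon moved from (1.9, 0.7) to (4.1, 1.9), a distance of √(2.2² + 1.2²) ≈ 2.5.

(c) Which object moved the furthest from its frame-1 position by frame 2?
the yellow star

(moved 2.9; next 2.5)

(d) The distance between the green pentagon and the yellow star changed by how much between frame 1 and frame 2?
-4.3

Distance in frame 1: 7.6. Distance in frame 2: 3.3.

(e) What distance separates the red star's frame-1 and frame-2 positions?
2.1

The red star moved from (5.5, 2.8) to (5.9, 0.7), a distance of √(0.4² + 2.1²) ≈ 2.1.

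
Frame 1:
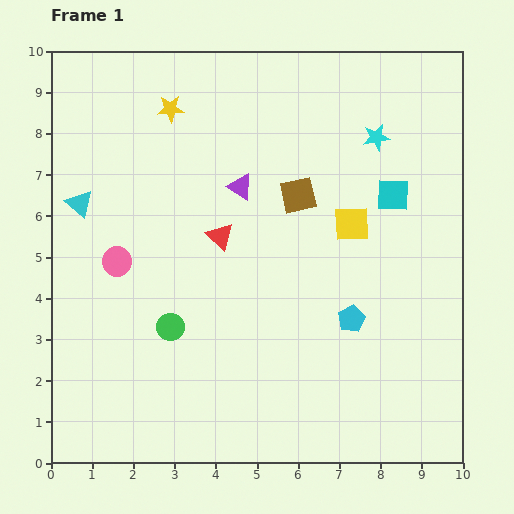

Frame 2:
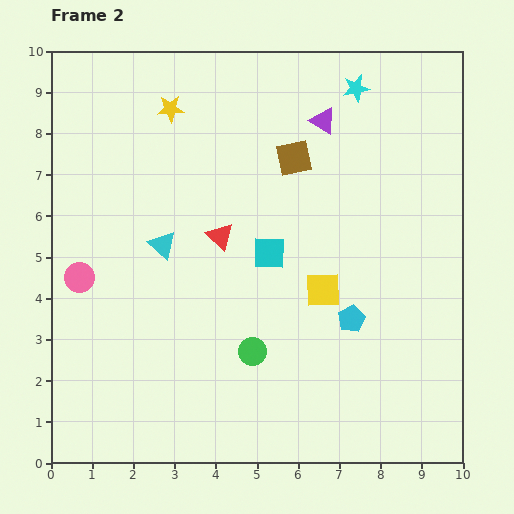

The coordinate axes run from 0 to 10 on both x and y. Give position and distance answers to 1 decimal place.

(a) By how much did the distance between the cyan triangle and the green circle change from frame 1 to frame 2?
-0.3

Distance in frame 1: 3.7. Distance in frame 2: 3.4.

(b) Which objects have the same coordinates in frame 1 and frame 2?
the cyan pentagon, the red triangle, the yellow star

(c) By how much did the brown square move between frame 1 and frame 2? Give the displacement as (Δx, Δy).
(-0.1, 0.9)

The brown square was at (6.0, 6.5) in frame 1 and (5.9, 7.4) in frame 2.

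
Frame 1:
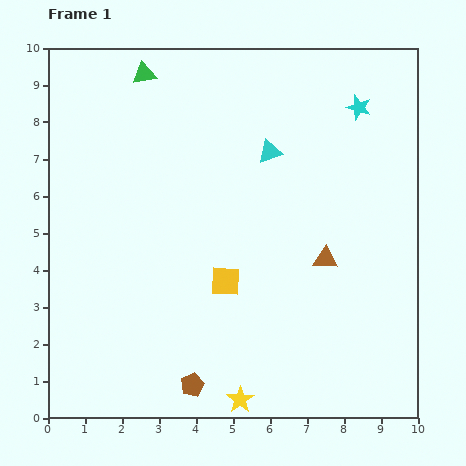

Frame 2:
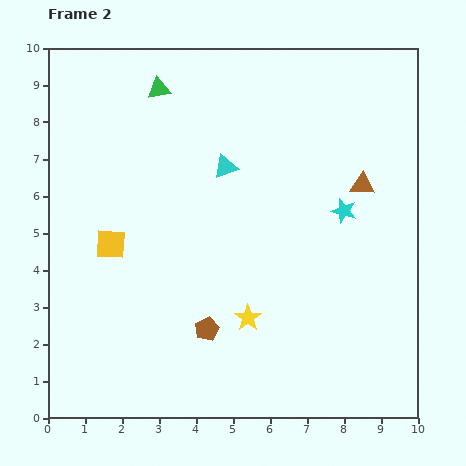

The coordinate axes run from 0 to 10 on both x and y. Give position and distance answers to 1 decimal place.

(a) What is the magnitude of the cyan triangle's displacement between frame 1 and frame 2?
1.3

The cyan triangle moved from (6.0, 7.2) to (4.8, 6.8), a distance of √(1.2² + 0.4²) ≈ 1.3.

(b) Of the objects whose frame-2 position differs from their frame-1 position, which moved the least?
the green triangle

(moved 0.6)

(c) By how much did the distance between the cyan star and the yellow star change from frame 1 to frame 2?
-4.6

Distance in frame 1: 8.5. Distance in frame 2: 3.9.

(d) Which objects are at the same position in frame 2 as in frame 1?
none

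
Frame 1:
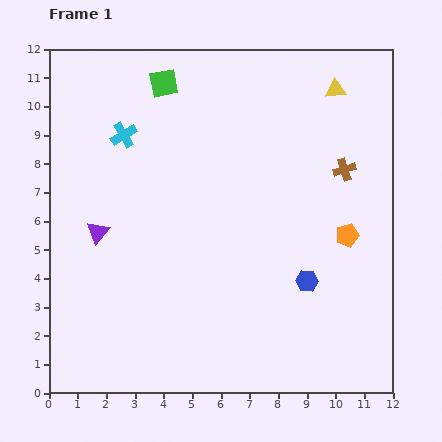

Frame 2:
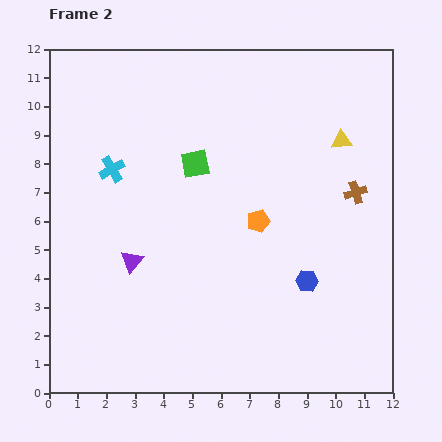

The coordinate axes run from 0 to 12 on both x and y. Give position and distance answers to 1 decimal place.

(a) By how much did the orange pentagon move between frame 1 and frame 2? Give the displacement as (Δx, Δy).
(-3.1, 0.5)

The orange pentagon was at (10.4, 5.5) in frame 1 and (7.3, 6.0) in frame 2.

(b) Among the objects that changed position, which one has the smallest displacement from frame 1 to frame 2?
the brown cross

(moved 0.9)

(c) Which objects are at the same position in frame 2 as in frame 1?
the blue hexagon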